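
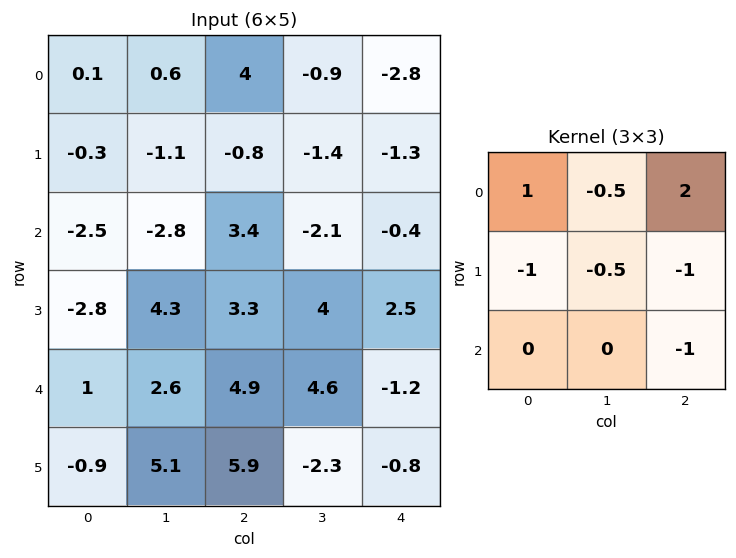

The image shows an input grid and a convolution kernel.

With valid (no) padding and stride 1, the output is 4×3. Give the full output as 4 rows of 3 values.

Output[0,0]: The receptive field on the input at this output position is [0.1 0.6 4 / -0.3 -1.1 -0.8 / -2.5 -2.8 3.4]. Elementwise product with the kernel and sum: 0.1·1 + 0.6·-0.5 + 4·2 + -0.3·-1 + -1.1·-0.5 + -0.8·-1 + 3.4·-1.

6.05 1.8 2.05
-4.15 -4.3 -7.15
-1.85 -23.25 -2.95
-11.45 3.3 1.1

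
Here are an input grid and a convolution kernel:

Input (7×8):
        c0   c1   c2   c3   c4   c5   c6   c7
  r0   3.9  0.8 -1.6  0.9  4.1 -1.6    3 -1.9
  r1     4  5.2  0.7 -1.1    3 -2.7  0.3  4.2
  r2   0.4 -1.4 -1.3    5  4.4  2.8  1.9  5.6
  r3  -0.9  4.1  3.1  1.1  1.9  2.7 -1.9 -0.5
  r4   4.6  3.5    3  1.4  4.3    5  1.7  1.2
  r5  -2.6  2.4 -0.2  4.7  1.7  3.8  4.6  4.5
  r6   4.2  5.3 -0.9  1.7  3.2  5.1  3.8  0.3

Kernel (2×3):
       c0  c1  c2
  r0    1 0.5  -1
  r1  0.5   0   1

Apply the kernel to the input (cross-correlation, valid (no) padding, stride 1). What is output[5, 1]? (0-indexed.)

1.95

The receptive field on the input at this output position is [2.4 -0.2 4.7 / 5.3 -0.9 1.7]. Elementwise product with the kernel and sum: 2.4·1 + -0.2·0.5 + 4.7·-1 + 5.3·0.5 + 1.7·1.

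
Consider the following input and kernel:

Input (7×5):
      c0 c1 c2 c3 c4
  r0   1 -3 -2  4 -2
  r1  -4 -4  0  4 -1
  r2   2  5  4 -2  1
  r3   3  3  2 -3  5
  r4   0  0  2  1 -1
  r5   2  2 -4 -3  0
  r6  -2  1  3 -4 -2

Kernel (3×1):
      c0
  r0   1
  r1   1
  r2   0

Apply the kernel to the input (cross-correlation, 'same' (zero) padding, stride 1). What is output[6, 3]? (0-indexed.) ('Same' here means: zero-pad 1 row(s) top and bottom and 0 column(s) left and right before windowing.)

The receptive field on the zero-padded input at this output position is [-3 / -4 / 0]. Elementwise product with the kernel and sum: -3·1 + -4·1.

-7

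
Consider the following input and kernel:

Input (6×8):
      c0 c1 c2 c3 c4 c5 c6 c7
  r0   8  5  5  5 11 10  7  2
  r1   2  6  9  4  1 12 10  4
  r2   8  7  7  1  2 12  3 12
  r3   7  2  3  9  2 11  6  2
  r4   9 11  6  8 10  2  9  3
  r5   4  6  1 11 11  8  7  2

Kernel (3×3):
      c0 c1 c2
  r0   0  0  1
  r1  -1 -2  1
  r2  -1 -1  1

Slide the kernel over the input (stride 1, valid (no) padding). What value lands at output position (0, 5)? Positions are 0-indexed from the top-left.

-29

The receptive field on the input at this output position is [10 7 2 / 12 10 4 / 12 3 12]. Elementwise product with the kernel and sum: 2·1 + 12·-1 + 10·-2 + 4·1 + 12·-1 + 3·-1 + 12·1.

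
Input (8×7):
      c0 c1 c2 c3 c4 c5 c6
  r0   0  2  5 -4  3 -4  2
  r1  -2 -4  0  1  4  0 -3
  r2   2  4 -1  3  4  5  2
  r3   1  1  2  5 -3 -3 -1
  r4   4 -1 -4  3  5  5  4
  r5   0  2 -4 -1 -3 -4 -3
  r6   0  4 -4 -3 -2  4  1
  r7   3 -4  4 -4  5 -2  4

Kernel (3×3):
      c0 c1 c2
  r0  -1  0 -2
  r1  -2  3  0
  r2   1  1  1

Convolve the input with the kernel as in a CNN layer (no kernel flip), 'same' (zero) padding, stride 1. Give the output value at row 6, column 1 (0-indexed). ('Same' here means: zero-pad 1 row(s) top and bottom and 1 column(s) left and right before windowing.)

The receptive field on the zero-padded input at this output position is [0 2 -4 / 0 4 -4 / 3 -4 4]. Elementwise product with the kernel and sum: 0·-1 + -4·-2 + 0·-2 + 4·3 + 3·1 + -4·1 + 4·1.

23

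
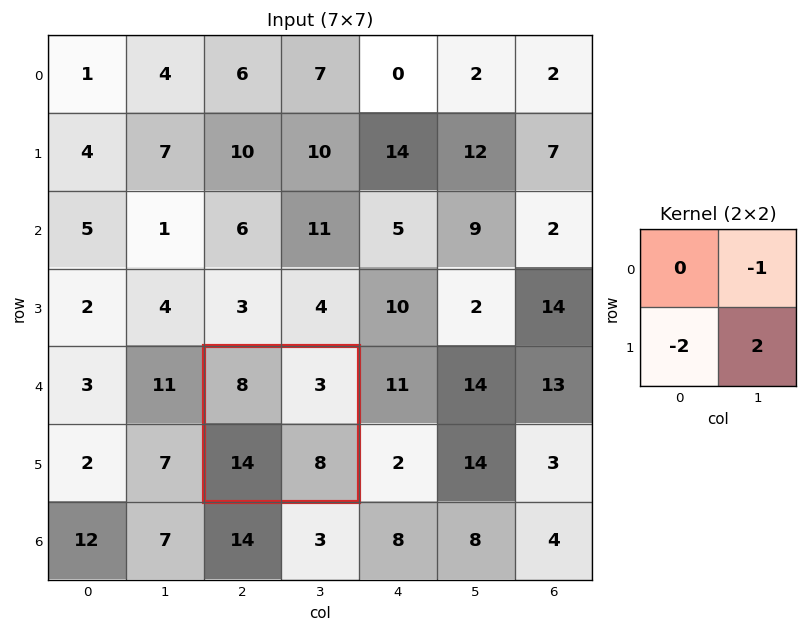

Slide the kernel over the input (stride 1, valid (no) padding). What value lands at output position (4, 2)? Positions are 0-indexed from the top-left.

-15

The receptive field on the input at this output position is [8 3 / 14 8]. Elementwise product with the kernel and sum: 3·-1 + 14·-2 + 8·2.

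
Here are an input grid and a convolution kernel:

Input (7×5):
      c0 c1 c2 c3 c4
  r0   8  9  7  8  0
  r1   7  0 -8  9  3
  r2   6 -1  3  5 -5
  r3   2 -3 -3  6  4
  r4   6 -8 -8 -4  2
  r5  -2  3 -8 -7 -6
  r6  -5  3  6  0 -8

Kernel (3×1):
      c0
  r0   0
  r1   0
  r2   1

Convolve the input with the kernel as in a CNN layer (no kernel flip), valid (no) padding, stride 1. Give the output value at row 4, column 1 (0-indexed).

3

The receptive field on the input at this output position is [-8 / 3 / 3]. Elementwise product with the kernel and sum: 3·1.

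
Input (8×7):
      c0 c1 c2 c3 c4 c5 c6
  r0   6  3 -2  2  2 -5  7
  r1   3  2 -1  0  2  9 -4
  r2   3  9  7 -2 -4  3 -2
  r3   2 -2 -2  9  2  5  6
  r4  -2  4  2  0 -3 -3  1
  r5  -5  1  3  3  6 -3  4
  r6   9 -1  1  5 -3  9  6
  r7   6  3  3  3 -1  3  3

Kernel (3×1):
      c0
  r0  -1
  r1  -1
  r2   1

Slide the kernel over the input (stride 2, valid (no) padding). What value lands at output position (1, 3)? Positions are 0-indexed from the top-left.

The receptive field on the input at this output position is [-2 / 6 / 1]. Elementwise product with the kernel and sum: -2·-1 + 6·-1 + 1·1.

-3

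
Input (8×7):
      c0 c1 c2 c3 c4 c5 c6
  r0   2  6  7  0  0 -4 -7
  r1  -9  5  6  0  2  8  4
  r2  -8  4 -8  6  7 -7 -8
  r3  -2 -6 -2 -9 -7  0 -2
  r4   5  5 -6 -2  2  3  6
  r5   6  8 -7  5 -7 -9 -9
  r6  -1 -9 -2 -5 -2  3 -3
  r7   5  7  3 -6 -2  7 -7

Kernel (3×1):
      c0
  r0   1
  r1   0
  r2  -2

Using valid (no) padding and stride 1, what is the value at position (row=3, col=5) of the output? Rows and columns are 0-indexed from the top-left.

18

The receptive field on the input at this output position is [0 / 3 / -9]. Elementwise product with the kernel and sum: 0·1 + -9·-2.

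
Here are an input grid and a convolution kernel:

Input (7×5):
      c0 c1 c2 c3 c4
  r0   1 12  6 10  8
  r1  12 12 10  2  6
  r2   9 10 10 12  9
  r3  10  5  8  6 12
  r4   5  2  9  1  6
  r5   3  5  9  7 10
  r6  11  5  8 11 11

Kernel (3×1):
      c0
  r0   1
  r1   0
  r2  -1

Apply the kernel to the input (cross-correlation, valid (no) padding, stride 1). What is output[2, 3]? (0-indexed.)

The receptive field on the input at this output position is [12 / 6 / 1]. Elementwise product with the kernel and sum: 12·1 + 1·-1.

11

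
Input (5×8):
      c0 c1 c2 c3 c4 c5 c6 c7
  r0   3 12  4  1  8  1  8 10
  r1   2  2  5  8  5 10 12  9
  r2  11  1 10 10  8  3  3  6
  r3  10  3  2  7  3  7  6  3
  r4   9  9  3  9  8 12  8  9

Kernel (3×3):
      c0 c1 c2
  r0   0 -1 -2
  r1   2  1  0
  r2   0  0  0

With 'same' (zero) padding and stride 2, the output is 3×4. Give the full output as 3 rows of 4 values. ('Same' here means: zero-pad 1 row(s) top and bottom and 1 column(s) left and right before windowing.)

3 28 10 10
5 -9 3 -21
-7 5 9 20

Output[0,0]: The receptive field on the zero-padded input at this output position is [0 0 0 / 0 3 12 / 0 2 2]. Elementwise product with the kernel and sum: 0·-1 + 0·-2 + 0·2 + 3·1.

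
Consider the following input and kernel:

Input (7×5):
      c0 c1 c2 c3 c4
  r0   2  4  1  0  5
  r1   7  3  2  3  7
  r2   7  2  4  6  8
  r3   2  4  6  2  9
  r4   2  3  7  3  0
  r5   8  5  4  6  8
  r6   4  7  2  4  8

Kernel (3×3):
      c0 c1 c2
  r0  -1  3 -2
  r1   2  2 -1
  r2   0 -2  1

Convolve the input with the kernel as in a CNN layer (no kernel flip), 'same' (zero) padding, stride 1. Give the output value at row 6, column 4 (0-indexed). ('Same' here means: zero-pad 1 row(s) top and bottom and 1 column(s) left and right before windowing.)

42

The receptive field on the zero-padded input at this output position is [6 8 0 / 4 8 0 / 0 0 0]. Elementwise product with the kernel and sum: 6·-1 + 8·3 + 0·-2 + 4·2 + 8·2 + 0·-1 + 0·-2 + 0·1.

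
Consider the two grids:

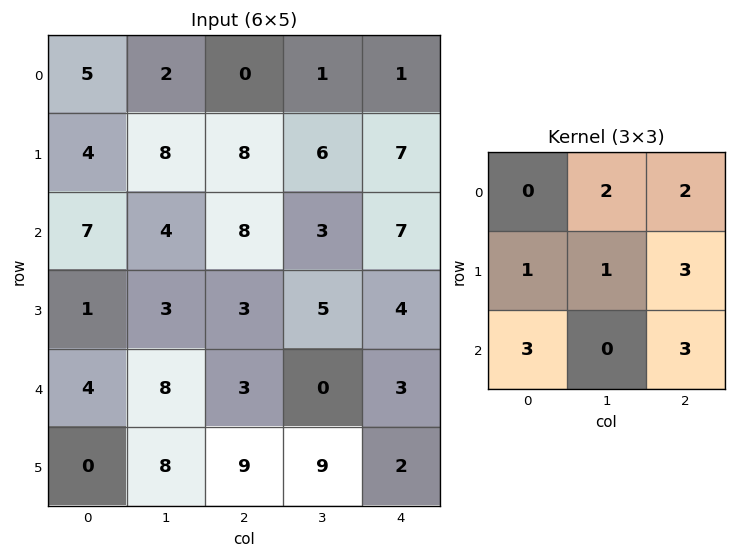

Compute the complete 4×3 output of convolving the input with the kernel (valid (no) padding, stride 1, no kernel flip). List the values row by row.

85 57 84
79 73 79
58 67 58
60 78 63

Output[0,0]: The receptive field on the input at this output position is [5 2 0 / 4 8 8 / 7 4 8]. Elementwise product with the kernel and sum: 2·2 + 0·2 + 4·1 + 8·1 + 8·3 + 7·3 + 8·3.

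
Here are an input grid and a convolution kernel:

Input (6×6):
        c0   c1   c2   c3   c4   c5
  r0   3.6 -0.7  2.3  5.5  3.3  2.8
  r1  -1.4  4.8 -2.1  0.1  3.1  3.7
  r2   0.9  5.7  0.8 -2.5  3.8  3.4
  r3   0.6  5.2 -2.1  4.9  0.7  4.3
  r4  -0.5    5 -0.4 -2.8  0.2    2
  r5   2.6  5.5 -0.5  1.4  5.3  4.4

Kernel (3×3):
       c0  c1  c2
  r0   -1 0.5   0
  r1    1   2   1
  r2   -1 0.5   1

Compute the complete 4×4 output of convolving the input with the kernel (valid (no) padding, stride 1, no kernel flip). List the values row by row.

Output[0,0]: The receptive field on the input at this output position is [3.6 -0.7 2.3 / -1.4 4.8 -2.1 / 0.9 5.7 0.8]. Elementwise product with the kernel and sum: 3.6·-1 + -0.7·0.5 + -1.4·1 + 4.8·2 + -2.1·1 + 0.9·-1 + 5.7·0.5 + 0.8·1.

4.9 -5.25 3.4 13.95
16.8 -2.4 7 9.7
13.45 -7.4 5.55 19.9
10.75 -9.2 5.25 0.7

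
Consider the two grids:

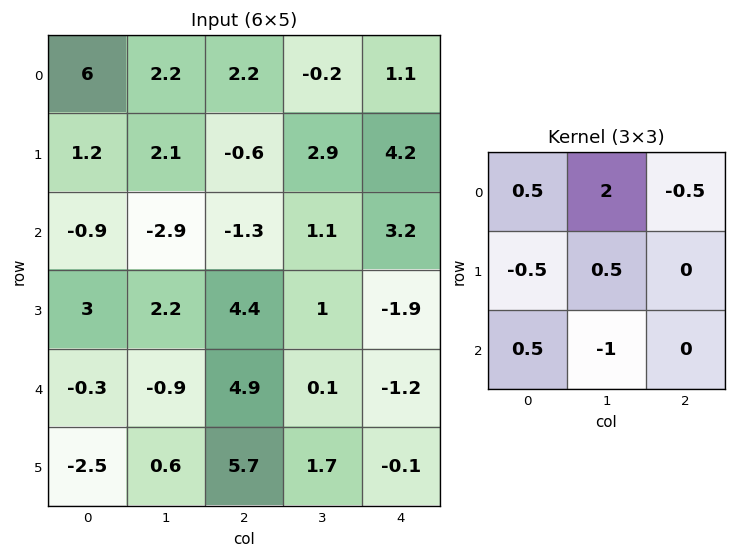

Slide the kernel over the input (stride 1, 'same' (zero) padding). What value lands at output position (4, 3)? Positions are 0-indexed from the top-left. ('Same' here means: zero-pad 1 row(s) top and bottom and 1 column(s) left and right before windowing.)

3.9

The receptive field on the zero-padded input at this output position is [4.4 1 -1.9 / 4.9 0.1 -1.2 / 5.7 1.7 -0.1]. Elementwise product with the kernel and sum: 4.4·0.5 + 1·2 + -1.9·-0.5 + 4.9·-0.5 + 0.1·0.5 + 5.7·0.5 + 1.7·-1.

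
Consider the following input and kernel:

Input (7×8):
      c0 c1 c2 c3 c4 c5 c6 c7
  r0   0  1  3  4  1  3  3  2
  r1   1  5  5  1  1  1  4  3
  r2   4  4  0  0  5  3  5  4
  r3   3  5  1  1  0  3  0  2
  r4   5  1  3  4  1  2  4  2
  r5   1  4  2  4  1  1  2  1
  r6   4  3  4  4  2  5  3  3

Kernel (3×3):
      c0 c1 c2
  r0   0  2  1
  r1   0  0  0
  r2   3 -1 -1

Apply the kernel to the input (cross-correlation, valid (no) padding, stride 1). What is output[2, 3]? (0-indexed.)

The receptive field on the input at this output position is [0 5 3 / 1 0 3 / 4 1 2]. Elementwise product with the kernel and sum: 5·2 + 3·1 + 4·3 + 1·-1 + 2·-1.

22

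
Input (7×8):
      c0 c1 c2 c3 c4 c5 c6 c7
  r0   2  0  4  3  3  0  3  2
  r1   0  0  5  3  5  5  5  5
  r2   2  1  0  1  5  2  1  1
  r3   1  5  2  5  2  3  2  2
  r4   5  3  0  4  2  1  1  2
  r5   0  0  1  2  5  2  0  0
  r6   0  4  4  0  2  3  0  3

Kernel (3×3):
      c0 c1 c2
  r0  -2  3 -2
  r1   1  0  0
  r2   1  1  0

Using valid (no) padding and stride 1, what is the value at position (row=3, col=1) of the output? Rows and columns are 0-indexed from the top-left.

-10

The receptive field on the input at this output position is [5 2 5 / 3 0 4 / 0 1 2]. Elementwise product with the kernel and sum: 5·-2 + 2·3 + 5·-2 + 3·1 + 0·1 + 1·1.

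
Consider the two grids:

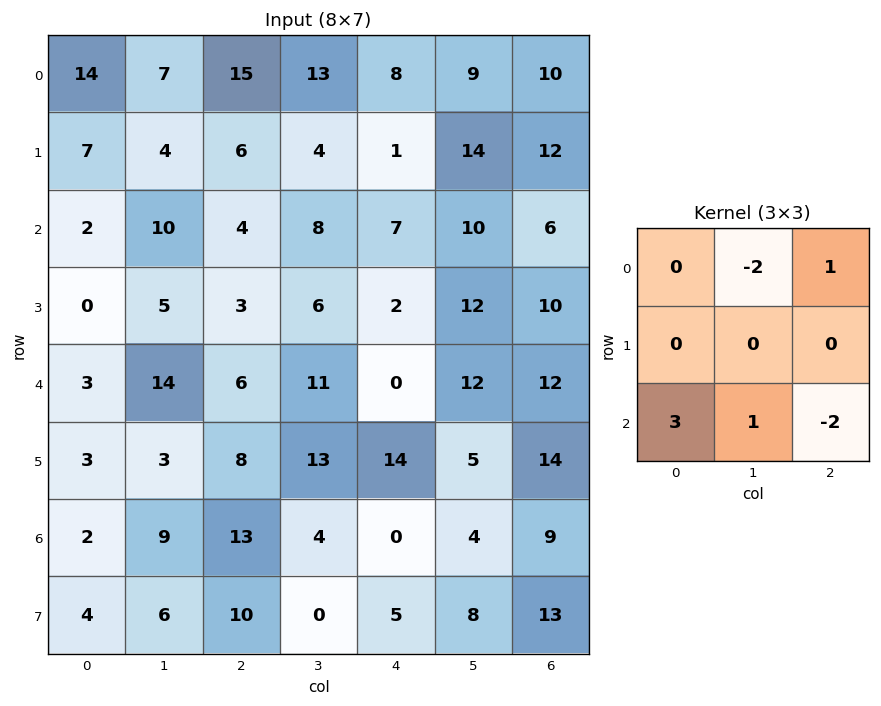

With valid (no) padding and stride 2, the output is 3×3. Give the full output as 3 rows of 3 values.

Output[0,0]: The receptive field on the input at this output position is [14 7 15 / 7 4 6 / 2 10 4]. Elementwise product with the kernel and sum: 7·-2 + 15·1 + 2·3 + 10·1 + 4·-2.
Output[0,1]: The receptive field on the input at this output position is [15 13 8 / 6 4 1 / 4 8 7]. Elementwise product with the kernel and sum: 13·-2 + 8·1 + 4·3 + 8·1 + 7·-2.

9 -12 11
-5 20 -26
-33 21 -26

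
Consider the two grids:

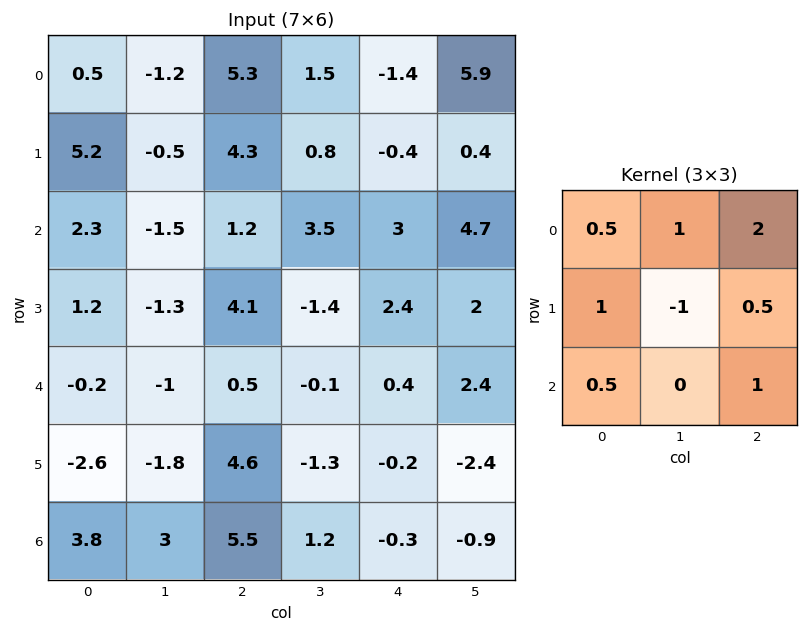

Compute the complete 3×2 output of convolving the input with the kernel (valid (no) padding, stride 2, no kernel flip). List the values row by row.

Output[0,0]: The receptive field on the input at this output position is [0.5 -1.2 5.3 / 5.2 -0.5 4.3 / 2.3 -1.5 1.2]. Elementwise product with the kernel and sum: 0.5·0.5 + -1.2·1 + 5.3·2 + 5.2·1 + -0.5·-1 + 4.3·0.5 + 2.3·0.5 + 1.2·1.

19.85 8.25
7 17.45
8.8 9.2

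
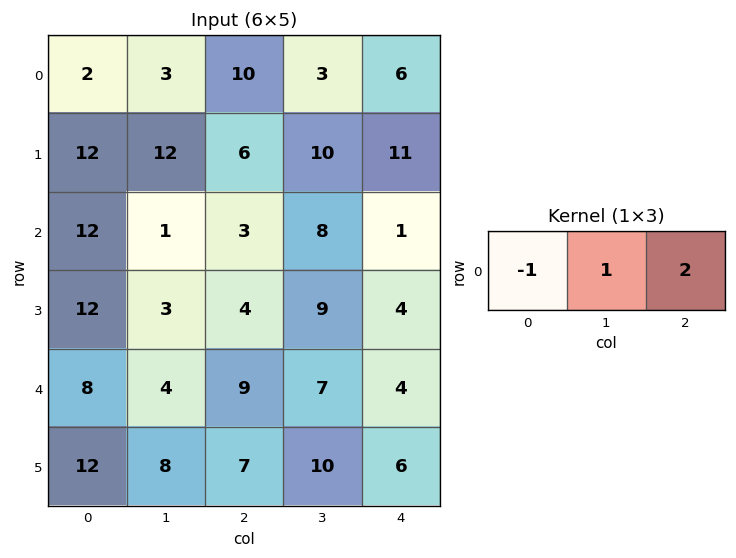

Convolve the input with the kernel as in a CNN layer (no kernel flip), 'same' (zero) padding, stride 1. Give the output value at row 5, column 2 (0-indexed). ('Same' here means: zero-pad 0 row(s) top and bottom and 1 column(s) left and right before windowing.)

19

The receptive field on the zero-padded input at this output position is [8 7 10]. Elementwise product with the kernel and sum: 8·-1 + 7·1 + 10·2.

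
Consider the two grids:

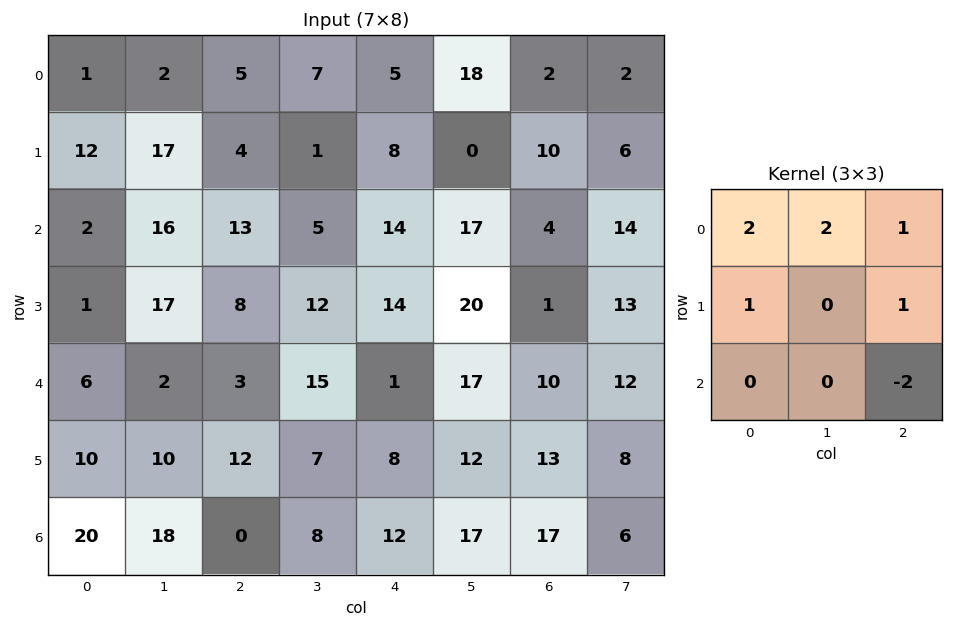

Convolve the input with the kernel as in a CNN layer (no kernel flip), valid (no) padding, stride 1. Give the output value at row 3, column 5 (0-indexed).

68

The receptive field on the input at this output position is [20 1 13 / 17 10 12 / 12 13 8]. Elementwise product with the kernel and sum: 20·2 + 1·2 + 13·1 + 17·1 + 12·1 + 8·-2.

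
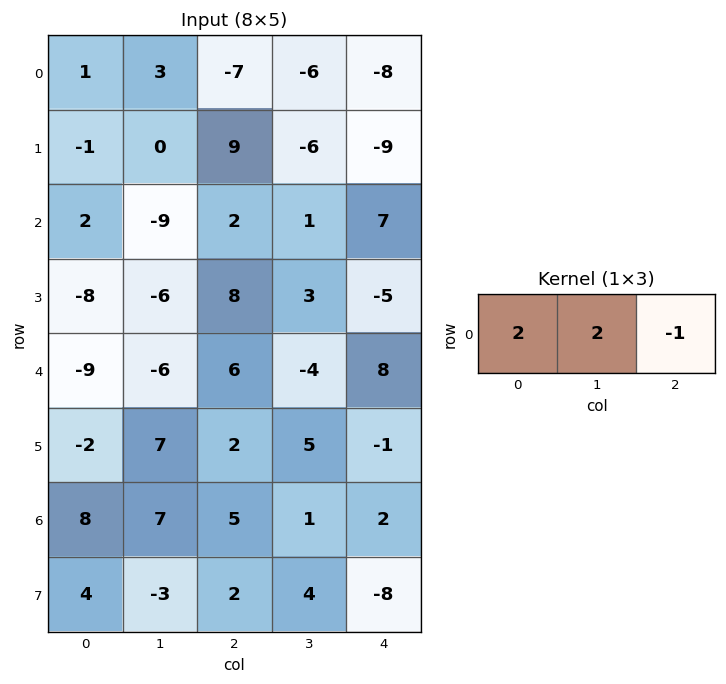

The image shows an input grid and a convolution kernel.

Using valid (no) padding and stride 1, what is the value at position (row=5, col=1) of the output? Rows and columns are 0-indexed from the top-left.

13

The receptive field on the input at this output position is [7 2 5]. Elementwise product with the kernel and sum: 7·2 + 2·2 + 5·-1.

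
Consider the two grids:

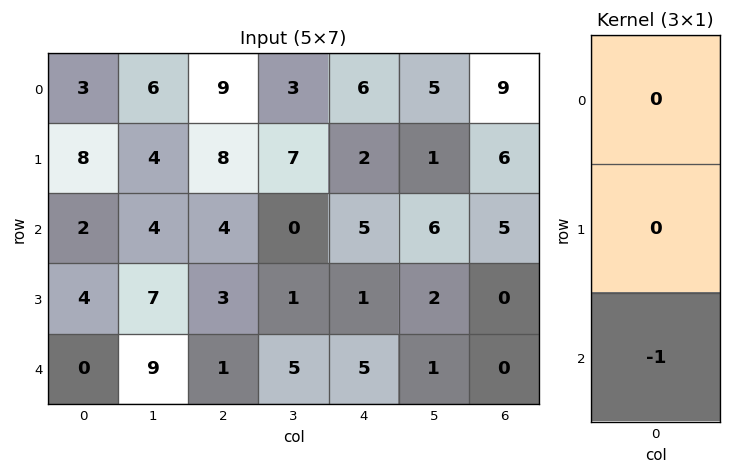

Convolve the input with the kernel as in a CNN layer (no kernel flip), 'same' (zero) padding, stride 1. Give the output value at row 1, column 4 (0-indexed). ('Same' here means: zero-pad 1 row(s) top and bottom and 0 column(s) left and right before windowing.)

-5

The receptive field on the zero-padded input at this output position is [6 / 2 / 5]. Elementwise product with the kernel and sum: 5·-1.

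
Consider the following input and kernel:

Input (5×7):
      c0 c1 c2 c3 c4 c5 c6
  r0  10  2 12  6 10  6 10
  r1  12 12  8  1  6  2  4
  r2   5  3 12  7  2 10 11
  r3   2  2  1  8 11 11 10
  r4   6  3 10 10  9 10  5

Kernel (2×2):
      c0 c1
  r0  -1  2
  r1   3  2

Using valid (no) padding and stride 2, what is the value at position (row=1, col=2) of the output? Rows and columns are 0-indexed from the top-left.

73

The receptive field on the input at this output position is [2 10 / 11 11]. Elementwise product with the kernel and sum: 2·-1 + 10·2 + 11·3 + 11·2.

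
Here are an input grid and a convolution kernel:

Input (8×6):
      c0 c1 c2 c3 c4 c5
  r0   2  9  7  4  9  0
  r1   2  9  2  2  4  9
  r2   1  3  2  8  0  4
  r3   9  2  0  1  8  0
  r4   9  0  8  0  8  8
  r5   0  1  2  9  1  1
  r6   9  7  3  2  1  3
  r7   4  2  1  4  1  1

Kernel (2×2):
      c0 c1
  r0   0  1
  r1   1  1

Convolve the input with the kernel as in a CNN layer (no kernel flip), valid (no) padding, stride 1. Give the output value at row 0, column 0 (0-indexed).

20

The receptive field on the input at this output position is [2 9 / 2 9]. Elementwise product with the kernel and sum: 9·1 + 2·1 + 9·1.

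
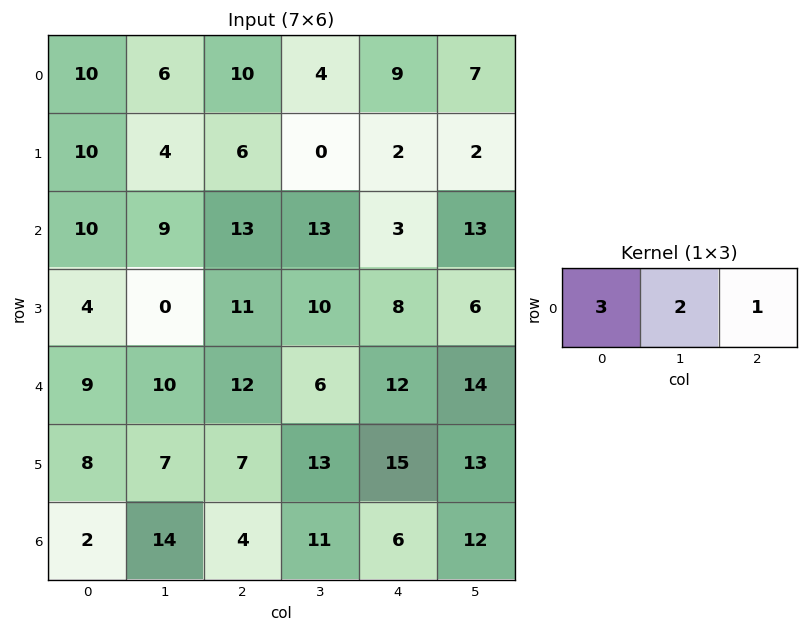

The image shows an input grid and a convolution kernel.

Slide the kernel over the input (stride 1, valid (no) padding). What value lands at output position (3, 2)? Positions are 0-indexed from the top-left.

The receptive field on the input at this output position is [11 10 8]. Elementwise product with the kernel and sum: 11·3 + 10·2 + 8·1.

61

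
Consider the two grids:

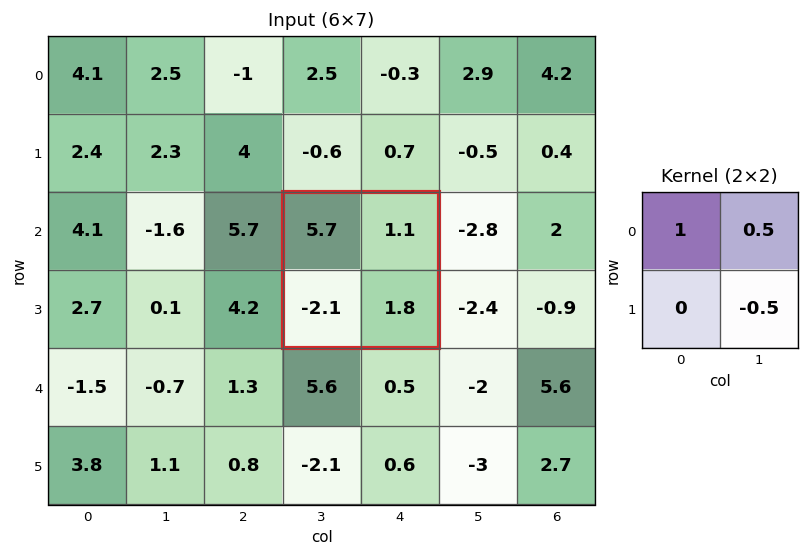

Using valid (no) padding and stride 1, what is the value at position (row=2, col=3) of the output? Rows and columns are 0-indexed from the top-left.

5.35

The receptive field on the input at this output position is [5.7 1.1 / -2.1 1.8]. Elementwise product with the kernel and sum: 5.7·1 + 1.1·0.5 + 1.8·-0.5.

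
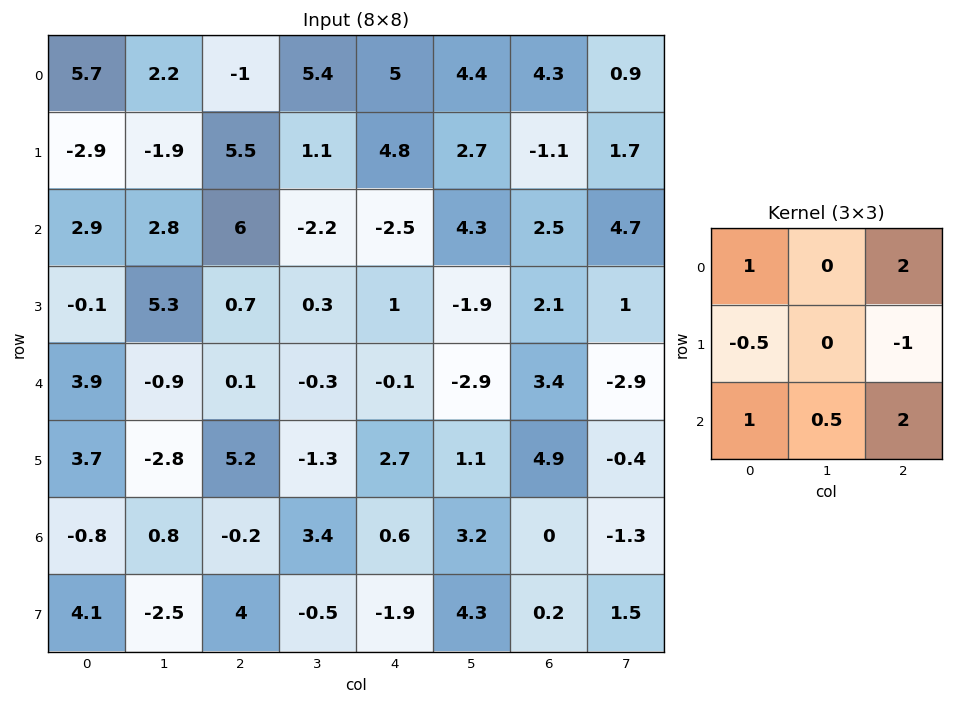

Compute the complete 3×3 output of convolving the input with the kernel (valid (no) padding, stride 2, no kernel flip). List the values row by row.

Output[0,0]: The receptive field on the input at this output position is [5.7 2.2 -1 / -2.9 -1.9 5.5 / 2.9 2.8 6]. Elementwise product with the kernel and sum: 5.7·1 + -1·2 + -2.9·-0.5 + 5.5·-1 + 2.9·1 + 2.8·0.5 + 6·2.

15.95 1.35 16.95
17.9 -0.6 5.15
-3.75 -2.7 2.65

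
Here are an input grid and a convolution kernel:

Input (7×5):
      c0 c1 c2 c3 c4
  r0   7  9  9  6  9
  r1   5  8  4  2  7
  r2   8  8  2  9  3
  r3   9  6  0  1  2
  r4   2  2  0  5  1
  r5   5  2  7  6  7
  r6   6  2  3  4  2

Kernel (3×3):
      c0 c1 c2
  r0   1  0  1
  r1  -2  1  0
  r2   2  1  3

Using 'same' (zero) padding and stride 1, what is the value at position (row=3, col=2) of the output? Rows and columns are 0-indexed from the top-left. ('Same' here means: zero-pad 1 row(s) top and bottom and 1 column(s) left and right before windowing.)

24

The receptive field on the zero-padded input at this output position is [8 2 9 / 6 0 1 / 2 0 5]. Elementwise product with the kernel and sum: 8·1 + 9·1 + 6·-2 + 0·1 + 2·2 + 0·1 + 5·3.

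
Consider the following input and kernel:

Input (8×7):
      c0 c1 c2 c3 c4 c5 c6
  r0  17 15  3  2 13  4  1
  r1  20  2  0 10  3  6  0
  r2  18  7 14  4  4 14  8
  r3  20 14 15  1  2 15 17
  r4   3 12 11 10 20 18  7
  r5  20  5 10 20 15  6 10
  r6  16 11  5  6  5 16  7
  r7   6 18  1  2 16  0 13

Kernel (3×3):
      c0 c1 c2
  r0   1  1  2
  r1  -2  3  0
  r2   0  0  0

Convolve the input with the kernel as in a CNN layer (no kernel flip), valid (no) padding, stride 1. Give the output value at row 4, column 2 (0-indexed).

101

The receptive field on the input at this output position is [11 10 20 / 10 20 15 / 5 6 5]. Elementwise product with the kernel and sum: 11·1 + 10·1 + 20·2 + 10·-2 + 20·3.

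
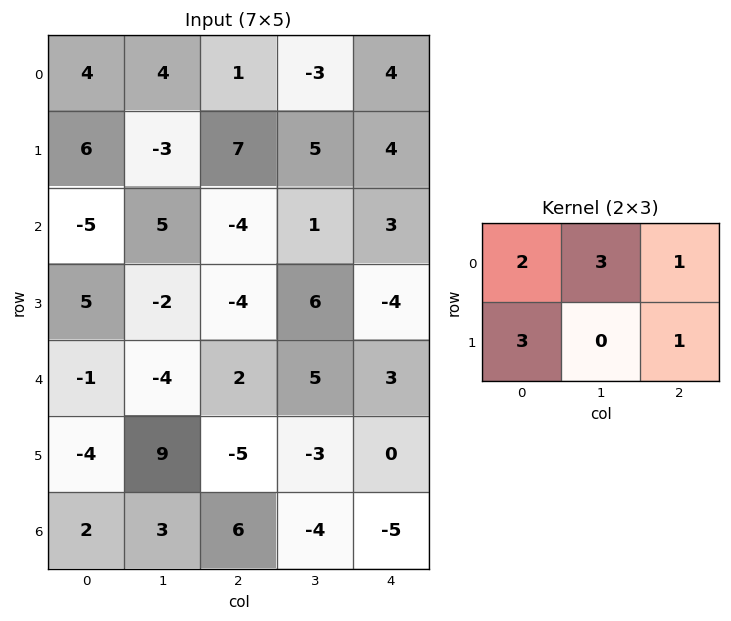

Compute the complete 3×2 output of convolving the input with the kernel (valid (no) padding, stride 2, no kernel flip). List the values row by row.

46 22
12 -18
-29 7

Output[0,0]: The receptive field on the input at this output position is [4 4 1 / 6 -3 7]. Elementwise product with the kernel and sum: 4·2 + 4·3 + 1·1 + 6·3 + 7·1.
Output[0,1]: The receptive field on the input at this output position is [1 -3 4 / 7 5 4]. Elementwise product with the kernel and sum: 1·2 + -3·3 + 4·1 + 7·3 + 4·1.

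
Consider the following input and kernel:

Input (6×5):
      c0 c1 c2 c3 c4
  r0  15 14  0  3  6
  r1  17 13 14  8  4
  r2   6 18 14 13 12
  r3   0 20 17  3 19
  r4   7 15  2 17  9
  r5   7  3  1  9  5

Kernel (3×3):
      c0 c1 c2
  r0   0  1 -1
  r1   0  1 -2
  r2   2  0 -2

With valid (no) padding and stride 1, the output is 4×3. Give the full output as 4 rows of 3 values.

-17 5 1
-45 28 -11
0 8 -48
26 -30 -25

Output[0,0]: The receptive field on the input at this output position is [15 14 0 / 17 13 14 / 6 18 14]. Elementwise product with the kernel and sum: 14·1 + 0·-1 + 13·1 + 14·-2 + 6·2 + 14·-2.
Output[0,1]: The receptive field on the input at this output position is [14 0 3 / 13 14 8 / 18 14 13]. Elementwise product with the kernel and sum: 0·1 + 3·-1 + 14·1 + 8·-2 + 18·2 + 13·-2.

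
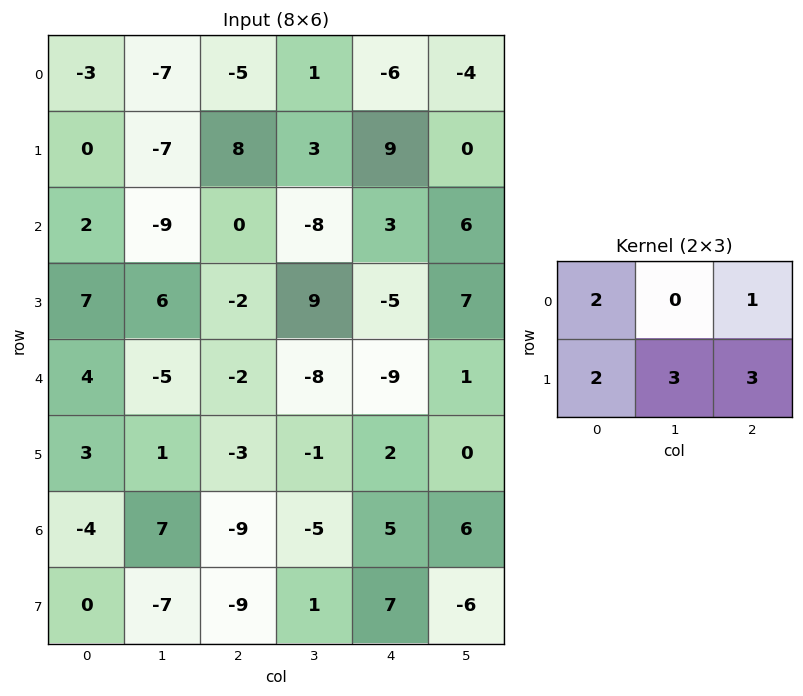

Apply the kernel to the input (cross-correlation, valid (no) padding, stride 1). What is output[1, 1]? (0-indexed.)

The receptive field on the input at this output position is [-7 8 3 / -9 0 -8]. Elementwise product with the kernel and sum: -7·2 + 3·1 + -9·2 + 0·3 + -8·3.

-53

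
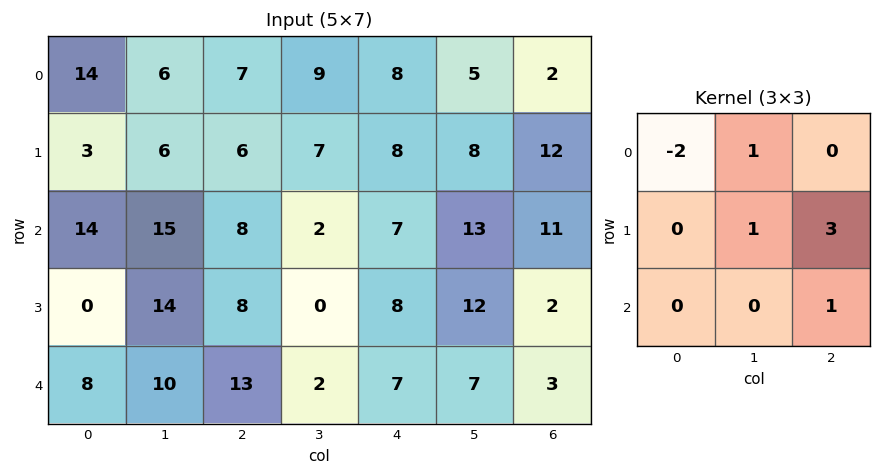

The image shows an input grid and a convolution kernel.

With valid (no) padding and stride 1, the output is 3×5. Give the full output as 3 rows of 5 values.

10 24 33 35 44
47 8 26 52 40
38 -12 17 54 20

Output[0,0]: The receptive field on the input at this output position is [14 6 7 / 3 6 6 / 14 15 8]. Elementwise product with the kernel and sum: 14·-2 + 6·1 + 6·1 + 6·3 + 8·1.
Output[0,1]: The receptive field on the input at this output position is [6 7 9 / 6 6 7 / 15 8 2]. Elementwise product with the kernel and sum: 6·-2 + 7·1 + 6·1 + 7·3 + 2·1.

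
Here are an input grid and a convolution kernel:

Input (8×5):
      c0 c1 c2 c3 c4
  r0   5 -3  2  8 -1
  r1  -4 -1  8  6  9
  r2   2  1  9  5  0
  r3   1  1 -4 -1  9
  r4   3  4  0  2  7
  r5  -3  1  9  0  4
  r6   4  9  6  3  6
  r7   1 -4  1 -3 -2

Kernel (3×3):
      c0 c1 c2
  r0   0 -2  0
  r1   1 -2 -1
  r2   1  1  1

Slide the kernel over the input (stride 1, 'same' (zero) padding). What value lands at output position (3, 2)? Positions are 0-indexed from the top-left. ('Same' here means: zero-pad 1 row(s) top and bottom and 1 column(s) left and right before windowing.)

The receptive field on the zero-padded input at this output position is [1 9 5 / 1 -4 -1 / 4 0 2]. Elementwise product with the kernel and sum: 9·-2 + 1·1 + -4·-2 + -1·-1 + 4·1 + 0·1 + 2·1.

-2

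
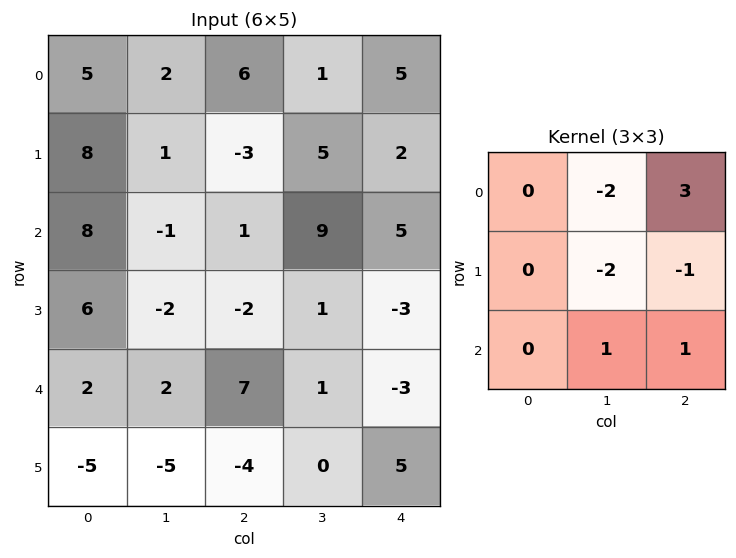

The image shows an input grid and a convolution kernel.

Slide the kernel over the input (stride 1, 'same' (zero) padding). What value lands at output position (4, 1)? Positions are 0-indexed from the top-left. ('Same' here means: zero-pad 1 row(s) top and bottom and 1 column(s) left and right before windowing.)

-22

The receptive field on the zero-padded input at this output position is [6 -2 -2 / 2 2 7 / -5 -5 -4]. Elementwise product with the kernel and sum: -2·-2 + -2·3 + 2·-2 + 7·-1 + -5·1 + -4·1.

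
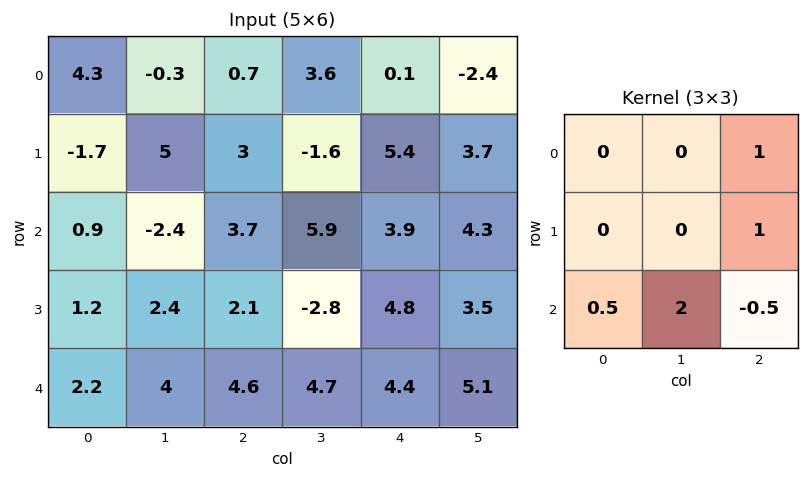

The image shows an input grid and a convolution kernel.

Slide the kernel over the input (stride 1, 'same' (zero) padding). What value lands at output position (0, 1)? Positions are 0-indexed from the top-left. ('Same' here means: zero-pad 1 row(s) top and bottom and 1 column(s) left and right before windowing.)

The receptive field on the zero-padded input at this output position is [0 0 0 / 4.3 -0.3 0.7 / -1.7 5 3]. Elementwise product with the kernel and sum: 0·1 + 0.7·1 + -1.7·0.5 + 5·2 + 3·-0.5.

8.35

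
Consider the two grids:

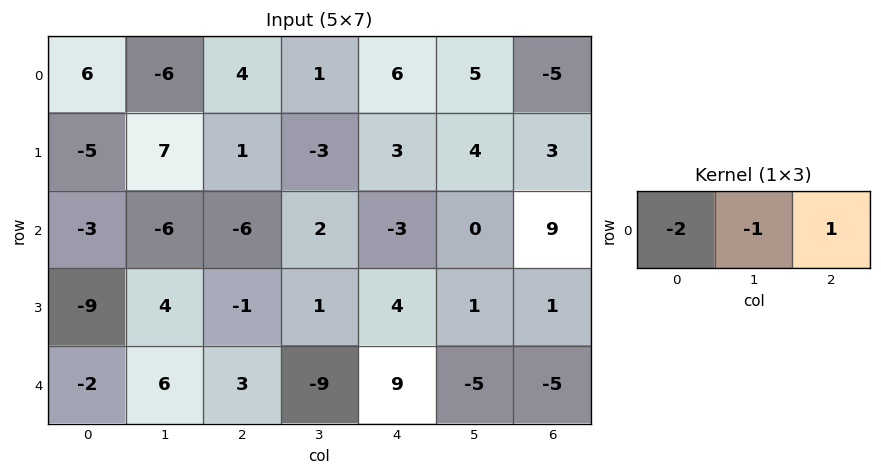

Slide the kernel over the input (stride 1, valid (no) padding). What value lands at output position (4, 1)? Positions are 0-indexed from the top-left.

The receptive field on the input at this output position is [6 3 -9]. Elementwise product with the kernel and sum: 6·-2 + 3·-1 + -9·1.

-24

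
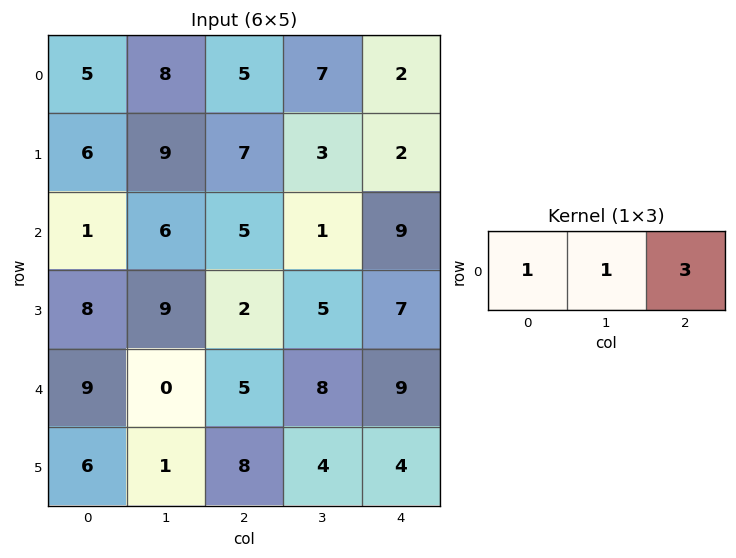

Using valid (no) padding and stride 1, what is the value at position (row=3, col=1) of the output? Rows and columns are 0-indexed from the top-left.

The receptive field on the input at this output position is [9 2 5]. Elementwise product with the kernel and sum: 9·1 + 2·1 + 5·3.

26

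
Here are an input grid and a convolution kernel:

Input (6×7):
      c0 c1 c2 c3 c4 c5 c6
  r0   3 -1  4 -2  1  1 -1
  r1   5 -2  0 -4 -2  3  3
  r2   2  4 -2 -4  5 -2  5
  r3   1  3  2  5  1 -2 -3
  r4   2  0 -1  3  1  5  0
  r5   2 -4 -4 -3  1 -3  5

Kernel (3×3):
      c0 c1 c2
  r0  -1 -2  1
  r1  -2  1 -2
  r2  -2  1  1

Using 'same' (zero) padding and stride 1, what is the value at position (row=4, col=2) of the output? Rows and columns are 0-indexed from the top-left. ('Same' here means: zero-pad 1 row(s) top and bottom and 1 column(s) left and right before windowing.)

The receptive field on the zero-padded input at this output position is [3 2 5 / 0 -1 3 / -4 -4 -3]. Elementwise product with the kernel and sum: 3·-1 + 2·-2 + 5·1 + 0·-2 + -1·1 + 3·-2 + -4·-2 + -4·1 + -3·1.

-8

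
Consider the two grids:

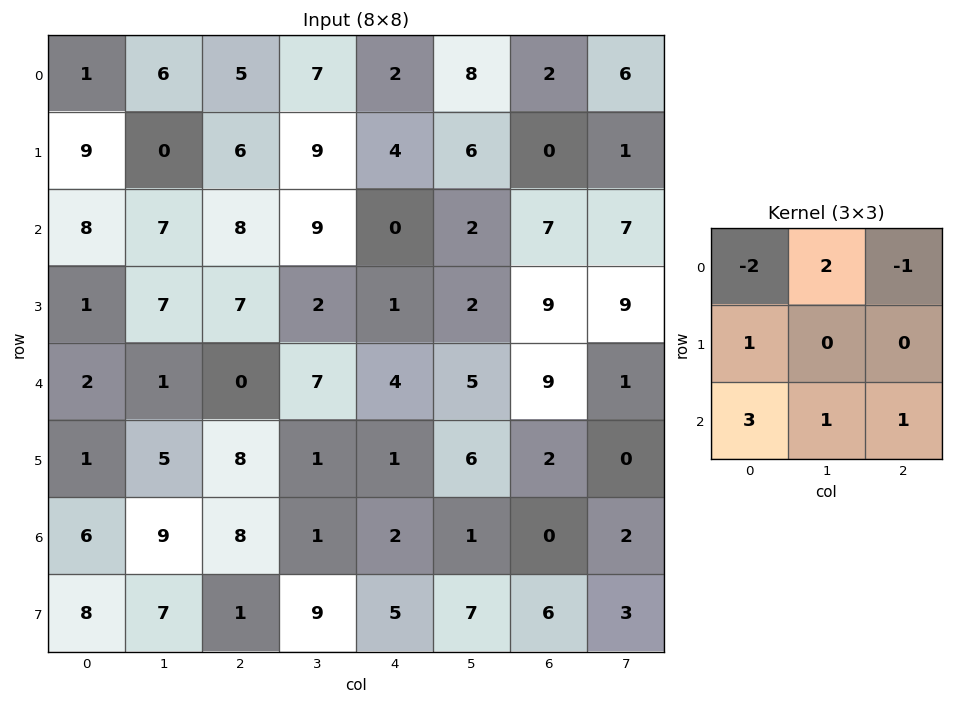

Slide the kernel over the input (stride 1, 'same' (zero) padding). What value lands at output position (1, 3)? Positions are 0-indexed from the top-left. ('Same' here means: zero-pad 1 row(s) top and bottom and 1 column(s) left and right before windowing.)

The receptive field on the zero-padded input at this output position is [5 7 2 / 6 9 4 / 8 9 0]. Elementwise product with the kernel and sum: 5·-2 + 7·2 + 2·-1 + 6·1 + 8·3 + 9·1 + 0·1.

41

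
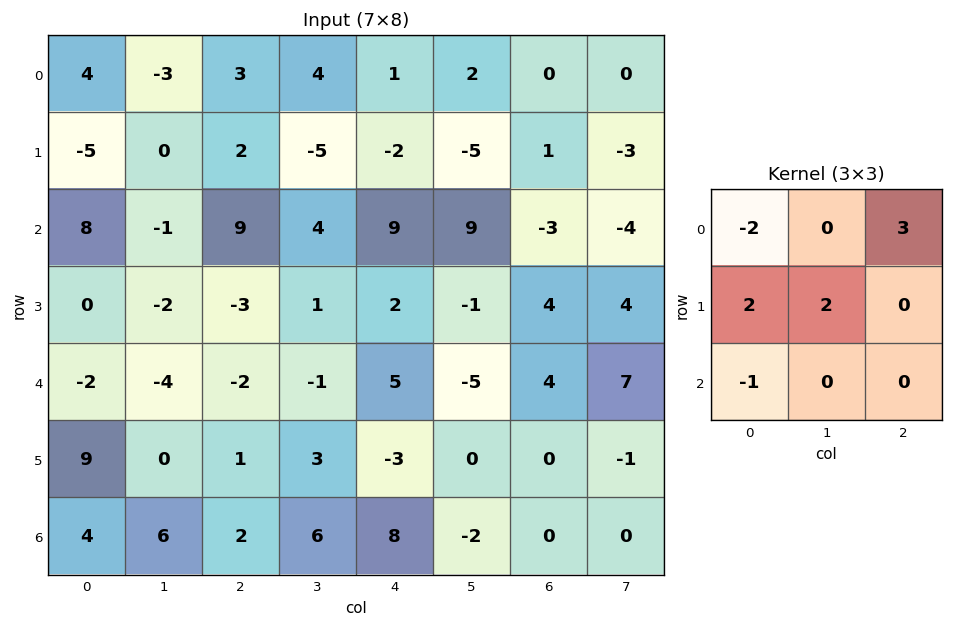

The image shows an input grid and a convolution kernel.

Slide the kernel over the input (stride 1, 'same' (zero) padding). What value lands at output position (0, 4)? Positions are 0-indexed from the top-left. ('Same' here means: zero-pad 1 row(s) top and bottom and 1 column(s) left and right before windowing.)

The receptive field on the zero-padded input at this output position is [0 0 0 / 4 1 2 / -5 -2 -5]. Elementwise product with the kernel and sum: 0·-2 + 0·3 + 4·2 + 1·2 + -5·-1.

15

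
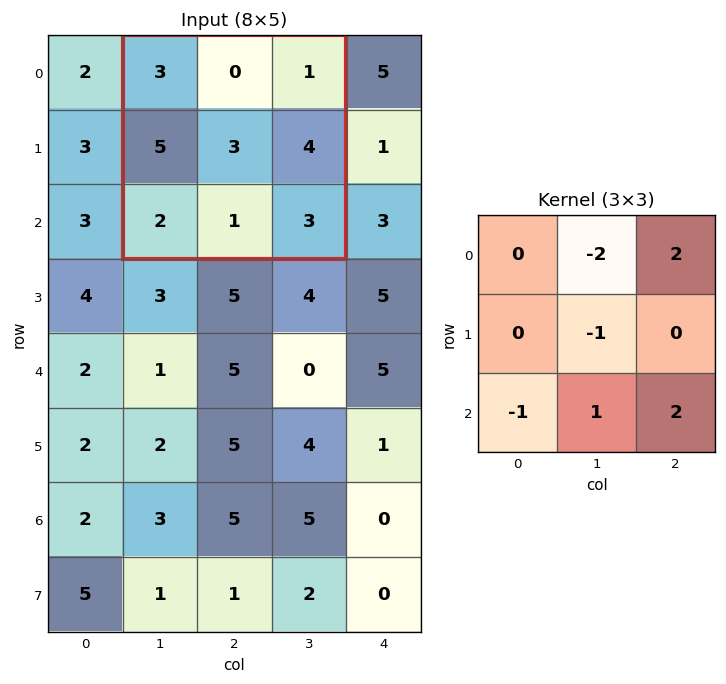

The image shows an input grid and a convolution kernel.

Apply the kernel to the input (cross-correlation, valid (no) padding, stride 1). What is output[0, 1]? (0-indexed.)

4

The receptive field on the input at this output position is [3 0 1 / 5 3 4 / 2 1 3]. Elementwise product with the kernel and sum: 0·-2 + 1·2 + 3·-1 + 2·-1 + 1·1 + 3·2.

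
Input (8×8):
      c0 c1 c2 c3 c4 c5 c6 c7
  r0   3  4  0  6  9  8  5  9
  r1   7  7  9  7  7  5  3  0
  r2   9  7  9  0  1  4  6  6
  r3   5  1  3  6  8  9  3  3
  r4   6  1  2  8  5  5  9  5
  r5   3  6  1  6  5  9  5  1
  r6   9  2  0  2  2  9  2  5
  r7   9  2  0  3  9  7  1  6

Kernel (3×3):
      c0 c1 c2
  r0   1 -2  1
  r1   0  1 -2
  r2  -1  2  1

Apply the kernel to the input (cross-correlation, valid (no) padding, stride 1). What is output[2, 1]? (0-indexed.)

-9

The receptive field on the input at this output position is [7 9 0 / 1 3 6 / 1 2 8]. Elementwise product with the kernel and sum: 7·1 + 9·-2 + 0·1 + 3·1 + 6·-2 + 1·-1 + 2·2 + 8·1.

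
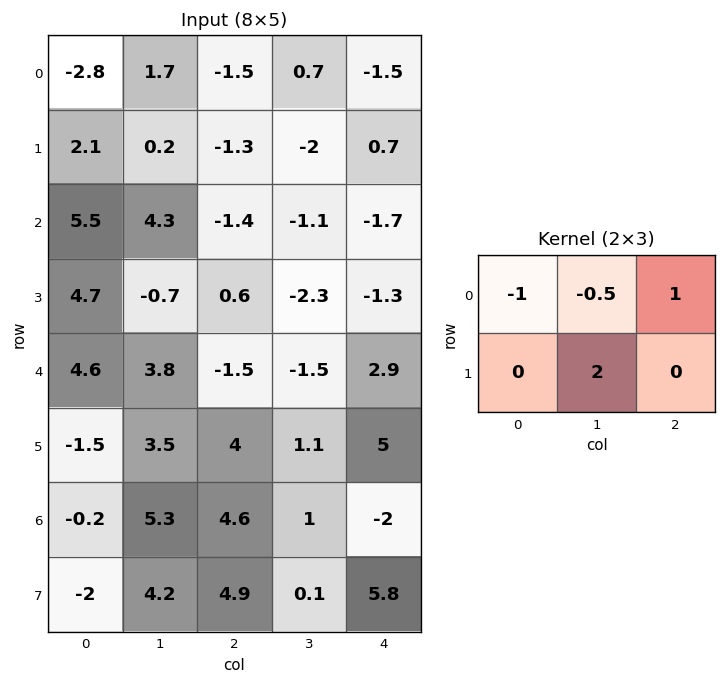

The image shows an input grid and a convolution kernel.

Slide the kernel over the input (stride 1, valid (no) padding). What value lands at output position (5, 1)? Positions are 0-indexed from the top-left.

4.8

The receptive field on the input at this output position is [3.5 4 1.1 / 5.3 4.6 1]. Elementwise product with the kernel and sum: 3.5·-1 + 4·-0.5 + 1.1·1 + 4.6·2.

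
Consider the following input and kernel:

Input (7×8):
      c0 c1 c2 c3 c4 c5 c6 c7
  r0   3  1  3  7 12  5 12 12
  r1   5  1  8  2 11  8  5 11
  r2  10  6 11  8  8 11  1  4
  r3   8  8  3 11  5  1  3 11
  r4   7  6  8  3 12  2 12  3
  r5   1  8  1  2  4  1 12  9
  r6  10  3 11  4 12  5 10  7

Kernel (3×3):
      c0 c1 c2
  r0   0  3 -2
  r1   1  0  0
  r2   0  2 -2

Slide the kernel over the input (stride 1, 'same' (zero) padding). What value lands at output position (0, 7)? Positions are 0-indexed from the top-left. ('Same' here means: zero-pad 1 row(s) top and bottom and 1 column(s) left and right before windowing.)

The receptive field on the zero-padded input at this output position is [0 0 0 / 12 12 0 / 5 11 0]. Elementwise product with the kernel and sum: 0·3 + 0·-2 + 12·1 + 11·2 + 0·-2.

34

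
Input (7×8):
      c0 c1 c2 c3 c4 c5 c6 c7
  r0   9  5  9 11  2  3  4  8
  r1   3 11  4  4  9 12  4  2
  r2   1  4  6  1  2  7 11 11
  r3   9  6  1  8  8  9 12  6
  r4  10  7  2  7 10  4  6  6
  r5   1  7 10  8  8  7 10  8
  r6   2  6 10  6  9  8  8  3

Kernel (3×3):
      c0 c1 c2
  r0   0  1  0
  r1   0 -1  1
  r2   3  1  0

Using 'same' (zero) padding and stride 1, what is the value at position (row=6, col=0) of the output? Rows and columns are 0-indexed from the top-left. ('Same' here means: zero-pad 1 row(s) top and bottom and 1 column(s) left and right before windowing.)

The receptive field on the zero-padded input at this output position is [0 1 7 / 0 2 6 / 0 0 0]. Elementwise product with the kernel and sum: 1·1 + 2·-1 + 6·1 + 0·3 + 0·1.

5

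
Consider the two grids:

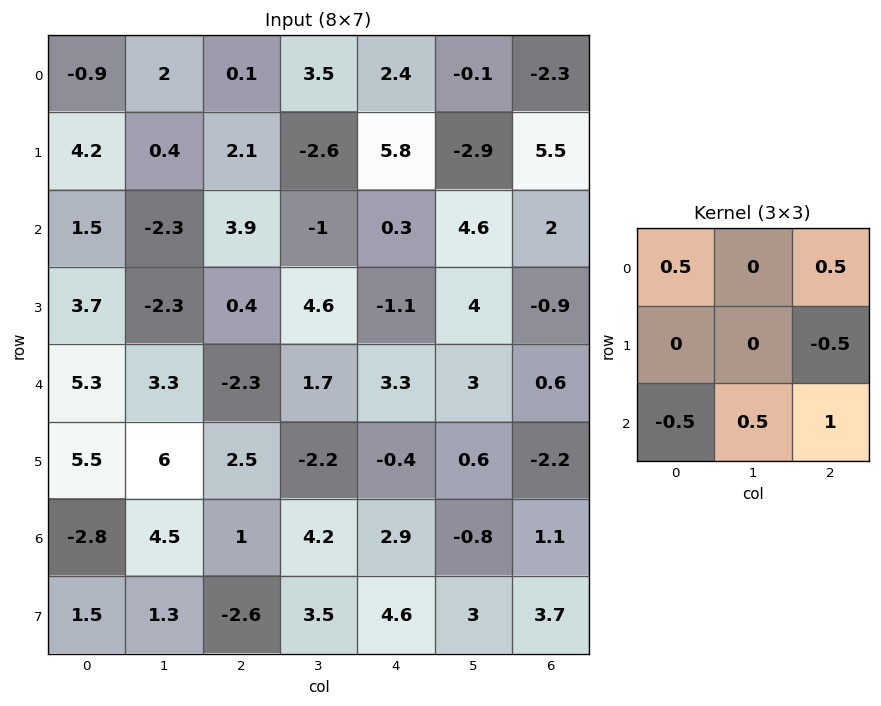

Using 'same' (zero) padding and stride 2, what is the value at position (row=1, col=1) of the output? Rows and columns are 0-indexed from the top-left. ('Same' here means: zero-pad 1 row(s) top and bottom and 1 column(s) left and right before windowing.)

The receptive field on the zero-padded input at this output position is [0.4 2.1 -2.6 / -2.3 3.9 -1 / -2.3 0.4 4.6]. Elementwise product with the kernel and sum: 0.4·0.5 + -2.6·0.5 + -1·-0.5 + -2.3·-0.5 + 0.4·0.5 + 4.6·1.

5.35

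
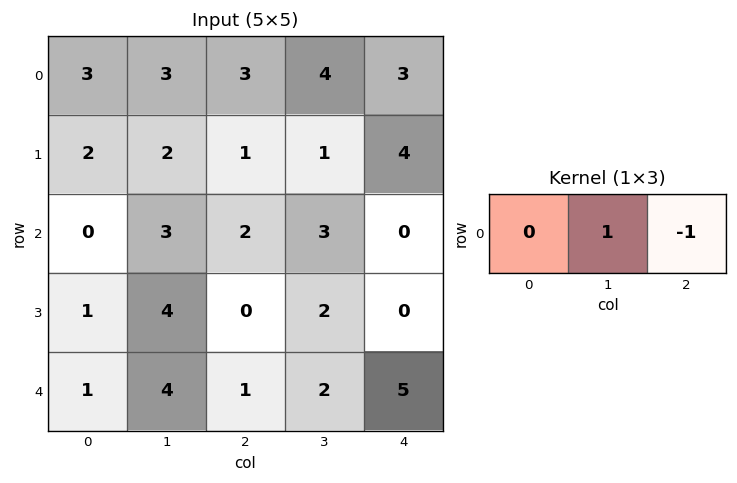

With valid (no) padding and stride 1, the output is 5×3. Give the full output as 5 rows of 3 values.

Output[0,0]: The receptive field on the input at this output position is [3 3 3]. Elementwise product with the kernel and sum: 3·1 + 3·-1.

0 -1 1
1 0 -3
1 -1 3
4 -2 2
3 -1 -3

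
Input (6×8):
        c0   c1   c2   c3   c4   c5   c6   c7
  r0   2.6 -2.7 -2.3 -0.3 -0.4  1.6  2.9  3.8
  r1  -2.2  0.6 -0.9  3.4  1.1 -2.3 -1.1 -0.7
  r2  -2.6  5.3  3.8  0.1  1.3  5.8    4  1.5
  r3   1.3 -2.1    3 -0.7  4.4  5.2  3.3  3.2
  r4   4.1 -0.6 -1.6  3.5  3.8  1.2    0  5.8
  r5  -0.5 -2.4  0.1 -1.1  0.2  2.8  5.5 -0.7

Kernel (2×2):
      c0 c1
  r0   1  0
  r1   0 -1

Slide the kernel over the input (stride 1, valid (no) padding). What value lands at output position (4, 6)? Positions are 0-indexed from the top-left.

0.7

The receptive field on the input at this output position is [0 5.8 / 5.5 -0.7]. Elementwise product with the kernel and sum: 0·1 + -0.7·-1.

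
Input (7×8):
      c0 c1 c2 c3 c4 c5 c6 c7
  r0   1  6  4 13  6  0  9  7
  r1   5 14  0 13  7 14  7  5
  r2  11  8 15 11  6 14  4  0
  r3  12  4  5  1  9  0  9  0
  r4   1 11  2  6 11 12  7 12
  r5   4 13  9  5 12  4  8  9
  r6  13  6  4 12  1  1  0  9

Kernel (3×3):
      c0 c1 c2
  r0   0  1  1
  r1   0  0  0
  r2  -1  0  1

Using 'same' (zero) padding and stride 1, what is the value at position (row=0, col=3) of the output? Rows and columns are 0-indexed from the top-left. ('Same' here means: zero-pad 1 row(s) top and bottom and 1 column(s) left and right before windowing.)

7

The receptive field on the zero-padded input at this output position is [0 0 0 / 4 13 6 / 0 13 7]. Elementwise product with the kernel and sum: 0·1 + 0·1 + 0·-1 + 7·1.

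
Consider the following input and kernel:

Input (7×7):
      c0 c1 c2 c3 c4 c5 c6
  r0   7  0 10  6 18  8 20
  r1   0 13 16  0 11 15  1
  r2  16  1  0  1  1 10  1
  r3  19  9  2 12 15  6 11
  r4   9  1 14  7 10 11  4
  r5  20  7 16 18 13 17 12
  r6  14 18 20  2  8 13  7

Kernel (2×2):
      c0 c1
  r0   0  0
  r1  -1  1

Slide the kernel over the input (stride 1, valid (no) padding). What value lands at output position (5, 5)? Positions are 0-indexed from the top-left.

The receptive field on the input at this output position is [17 12 / 13 7]. Elementwise product with the kernel and sum: 13·-1 + 7·1.

-6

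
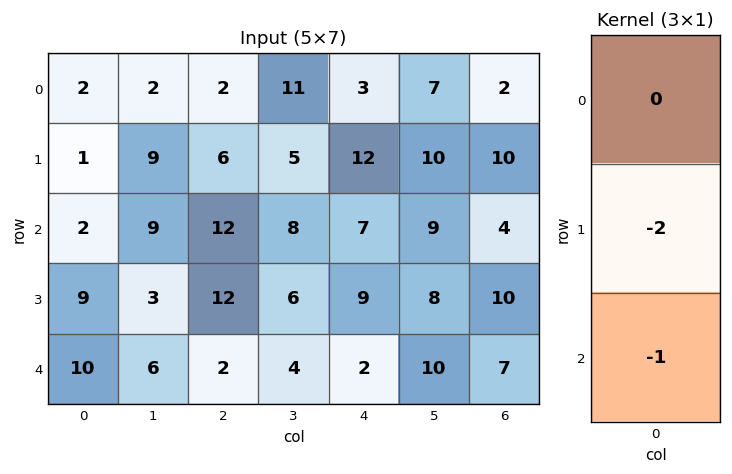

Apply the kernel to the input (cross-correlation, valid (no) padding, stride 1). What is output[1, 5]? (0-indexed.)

The receptive field on the input at this output position is [10 / 9 / 8]. Elementwise product with the kernel and sum: 9·-2 + 8·-1.

-26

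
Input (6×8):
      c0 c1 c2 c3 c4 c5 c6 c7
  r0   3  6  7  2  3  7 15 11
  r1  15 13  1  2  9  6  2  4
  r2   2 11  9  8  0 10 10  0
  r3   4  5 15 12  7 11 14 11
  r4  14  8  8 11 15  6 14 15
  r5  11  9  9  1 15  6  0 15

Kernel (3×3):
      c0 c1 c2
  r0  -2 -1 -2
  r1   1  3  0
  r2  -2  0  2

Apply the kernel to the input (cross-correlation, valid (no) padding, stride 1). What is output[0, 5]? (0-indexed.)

-59

The receptive field on the input at this output position is [7 15 11 / 6 2 4 / 10 10 0]. Elementwise product with the kernel and sum: 7·-2 + 15·-1 + 11·-2 + 6·1 + 2·3 + 10·-2 + 0·2.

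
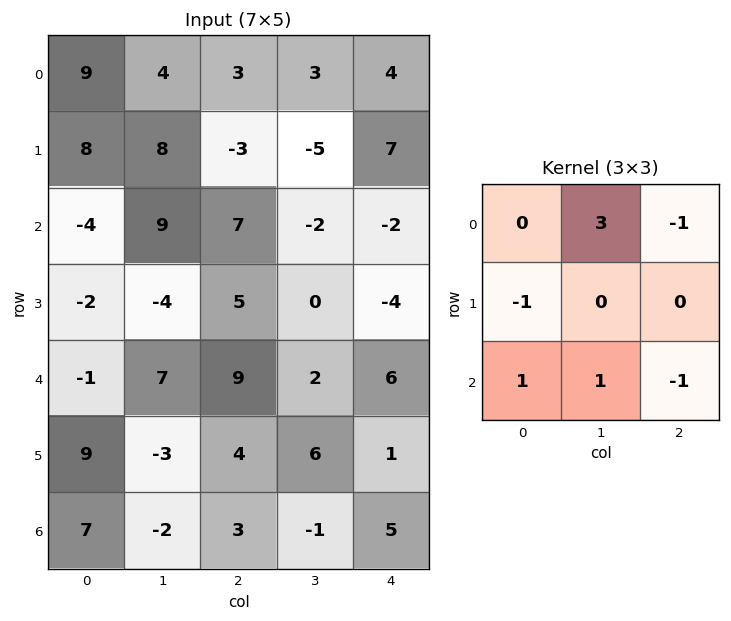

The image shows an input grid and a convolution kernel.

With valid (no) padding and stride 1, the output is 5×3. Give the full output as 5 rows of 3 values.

-1 16 15
20 -12 -20
19 41 -4
-14 3 4
5 30 -7

Output[0,0]: The receptive field on the input at this output position is [9 4 3 / 8 8 -3 / -4 9 7]. Elementwise product with the kernel and sum: 4·3 + 3·-1 + 8·-1 + -4·1 + 9·1 + 7·-1.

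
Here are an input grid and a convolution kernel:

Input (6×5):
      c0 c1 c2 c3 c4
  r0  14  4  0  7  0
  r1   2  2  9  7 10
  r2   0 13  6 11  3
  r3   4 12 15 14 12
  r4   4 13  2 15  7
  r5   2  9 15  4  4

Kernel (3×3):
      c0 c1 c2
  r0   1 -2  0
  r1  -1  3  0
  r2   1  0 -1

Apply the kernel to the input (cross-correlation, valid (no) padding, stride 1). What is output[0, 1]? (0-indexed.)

The receptive field on the input at this output position is [4 0 7 / 2 9 7 / 13 6 11]. Elementwise product with the kernel and sum: 4·1 + 0·-2 + 2·-1 + 9·3 + 13·1 + 11·-1.

31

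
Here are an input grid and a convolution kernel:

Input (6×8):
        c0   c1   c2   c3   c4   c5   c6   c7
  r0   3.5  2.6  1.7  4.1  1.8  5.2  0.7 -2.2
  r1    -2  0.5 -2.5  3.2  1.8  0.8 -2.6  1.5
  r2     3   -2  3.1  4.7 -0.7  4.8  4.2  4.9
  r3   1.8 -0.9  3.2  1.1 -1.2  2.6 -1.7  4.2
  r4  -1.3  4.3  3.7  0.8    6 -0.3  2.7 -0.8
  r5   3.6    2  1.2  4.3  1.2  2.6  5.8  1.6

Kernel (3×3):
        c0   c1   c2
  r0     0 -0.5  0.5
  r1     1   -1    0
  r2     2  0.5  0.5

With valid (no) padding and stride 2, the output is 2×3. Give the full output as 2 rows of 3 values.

3.6 1.35 1.85
6.65 10.2 9.1

Output[0,0]: The receptive field on the input at this output position is [3.5 2.6 1.7 / -2 0.5 -2.5 / 3 -2 3.1]. Elementwise product with the kernel and sum: 2.6·-0.5 + 1.7·0.5 + -2·1 + 0.5·-1 + 3·2 + -2·0.5 + 3.1·0.5.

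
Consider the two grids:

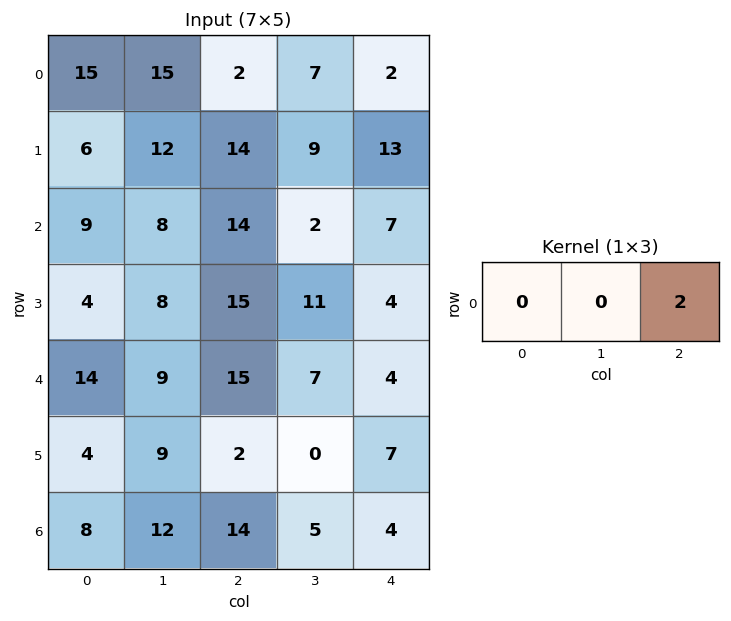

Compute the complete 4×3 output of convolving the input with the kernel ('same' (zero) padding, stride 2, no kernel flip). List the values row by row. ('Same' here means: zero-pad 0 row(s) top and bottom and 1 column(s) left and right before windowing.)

Output[0,0]: The receptive field on the zero-padded input at this output position is [0 15 15]. Elementwise product with the kernel and sum: 15·2.

30 14 0
16 4 0
18 14 0
24 10 0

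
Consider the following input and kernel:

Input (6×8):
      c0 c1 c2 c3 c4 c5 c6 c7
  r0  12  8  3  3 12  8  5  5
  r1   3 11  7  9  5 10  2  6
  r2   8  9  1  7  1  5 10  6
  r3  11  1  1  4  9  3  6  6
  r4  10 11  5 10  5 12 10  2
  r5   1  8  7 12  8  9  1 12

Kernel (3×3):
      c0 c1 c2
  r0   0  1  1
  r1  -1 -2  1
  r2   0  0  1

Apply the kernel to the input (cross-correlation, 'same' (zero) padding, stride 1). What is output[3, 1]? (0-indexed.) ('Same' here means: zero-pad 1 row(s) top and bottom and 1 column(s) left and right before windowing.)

The receptive field on the zero-padded input at this output position is [8 9 1 / 11 1 1 / 10 11 5]. Elementwise product with the kernel and sum: 9·1 + 1·1 + 11·-1 + 1·-2 + 1·1 + 5·1.

3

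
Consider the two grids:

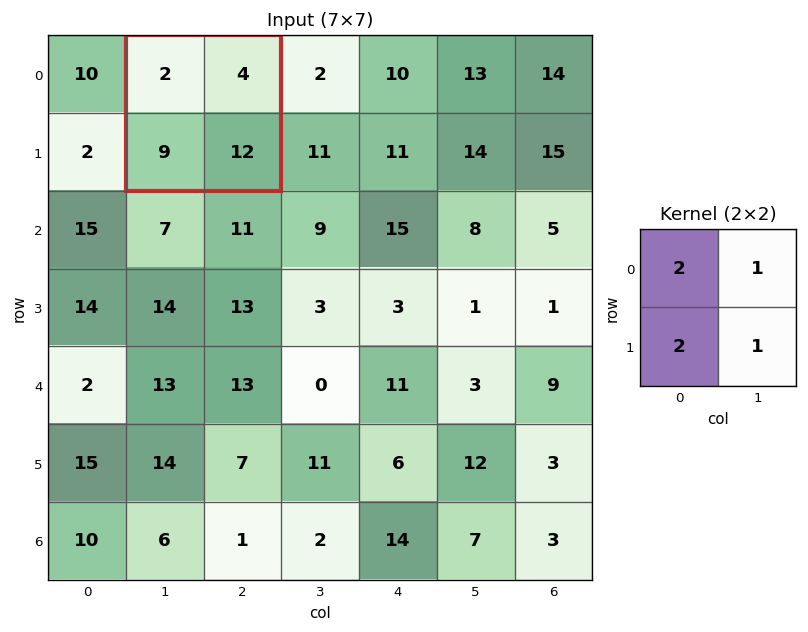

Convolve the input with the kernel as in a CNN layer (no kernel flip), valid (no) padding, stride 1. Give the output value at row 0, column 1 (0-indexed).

The receptive field on the input at this output position is [2 4 / 9 12]. Elementwise product with the kernel and sum: 2·2 + 4·1 + 9·2 + 12·1.

38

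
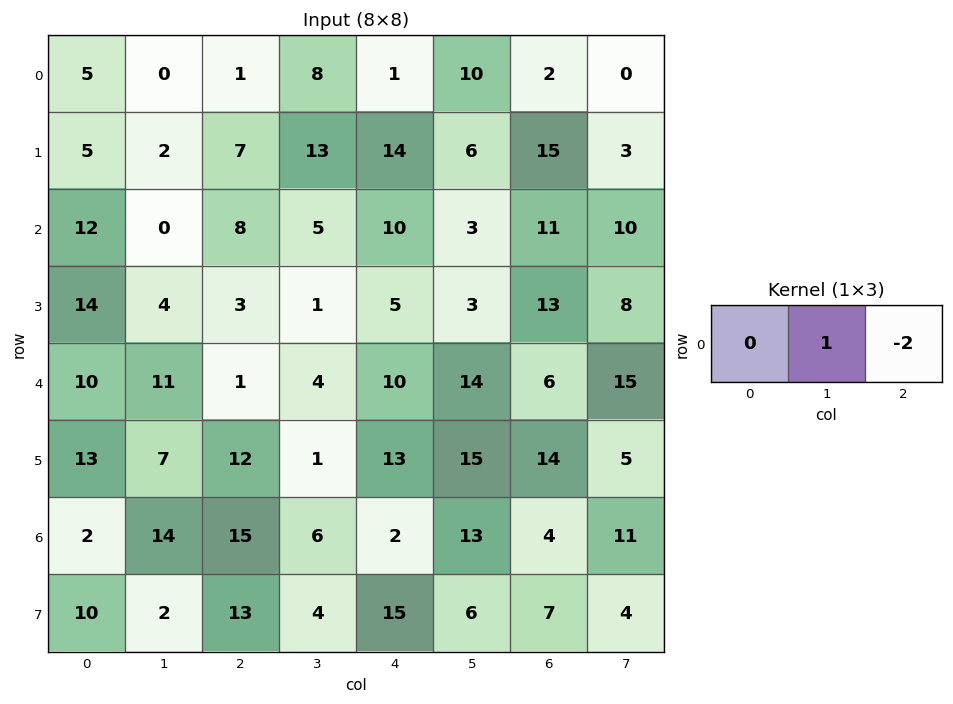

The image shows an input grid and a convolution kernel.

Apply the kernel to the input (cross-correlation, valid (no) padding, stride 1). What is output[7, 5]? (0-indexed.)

-1

The receptive field on the input at this output position is [6 7 4]. Elementwise product with the kernel and sum: 7·1 + 4·-2.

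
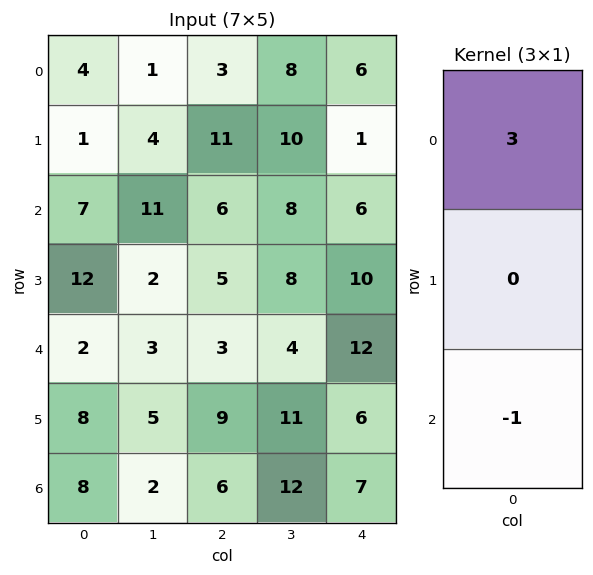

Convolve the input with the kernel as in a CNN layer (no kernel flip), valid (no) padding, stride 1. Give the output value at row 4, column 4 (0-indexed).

29

The receptive field on the input at this output position is [12 / 6 / 7]. Elementwise product with the kernel and sum: 12·3 + 7·-1.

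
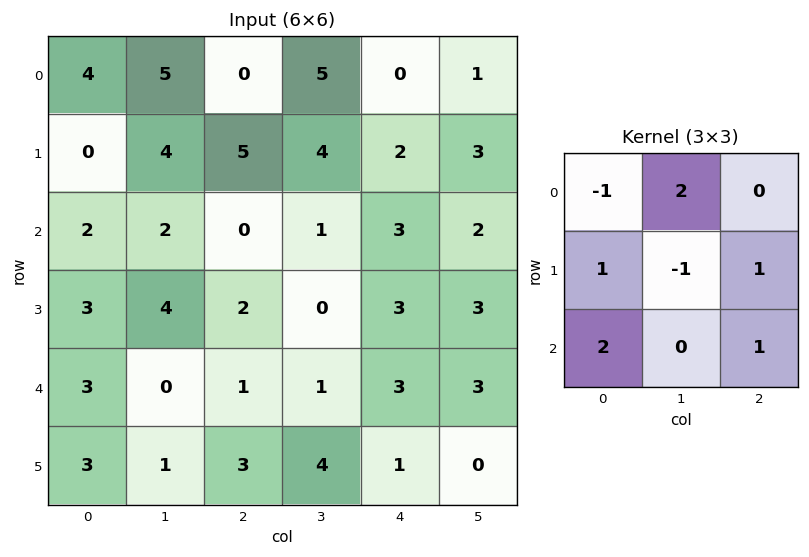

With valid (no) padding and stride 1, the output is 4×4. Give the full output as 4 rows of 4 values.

11 3 16 4
16 17 12 3
10 1 12 10
18 6 8 15

Output[0,0]: The receptive field on the input at this output position is [4 5 0 / 0 4 5 / 2 2 0]. Elementwise product with the kernel and sum: 4·-1 + 5·2 + 0·1 + 4·-1 + 5·1 + 2·2 + 0·1.
Output[0,1]: The receptive field on the input at this output position is [5 0 5 / 4 5 4 / 2 0 1]. Elementwise product with the kernel and sum: 5·-1 + 0·2 + 4·1 + 5·-1 + 4·1 + 2·2 + 1·1.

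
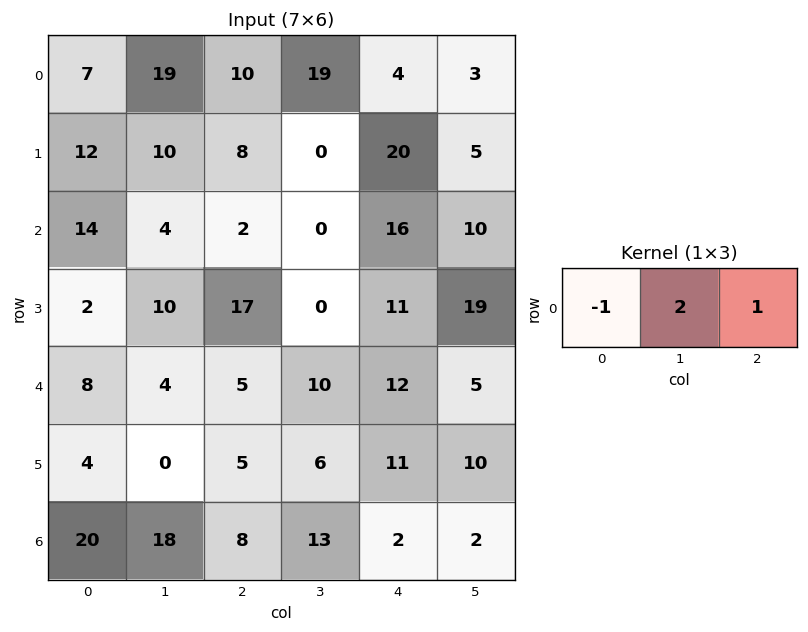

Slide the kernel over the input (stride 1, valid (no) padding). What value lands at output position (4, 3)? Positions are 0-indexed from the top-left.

19

The receptive field on the input at this output position is [10 12 5]. Elementwise product with the kernel and sum: 10·-1 + 12·2 + 5·1.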